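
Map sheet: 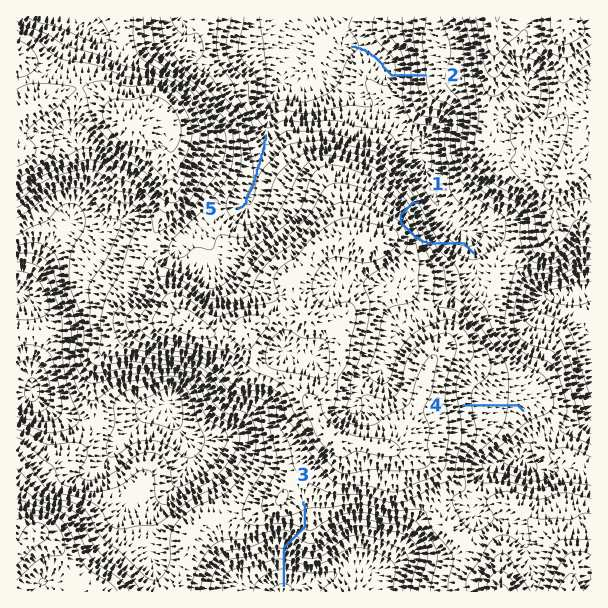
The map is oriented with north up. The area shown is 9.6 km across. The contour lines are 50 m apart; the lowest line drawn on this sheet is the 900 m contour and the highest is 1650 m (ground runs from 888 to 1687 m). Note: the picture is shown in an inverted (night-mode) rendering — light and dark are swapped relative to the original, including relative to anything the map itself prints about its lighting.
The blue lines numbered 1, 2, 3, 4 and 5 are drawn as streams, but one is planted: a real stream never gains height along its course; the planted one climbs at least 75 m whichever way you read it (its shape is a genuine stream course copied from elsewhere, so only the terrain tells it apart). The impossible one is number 1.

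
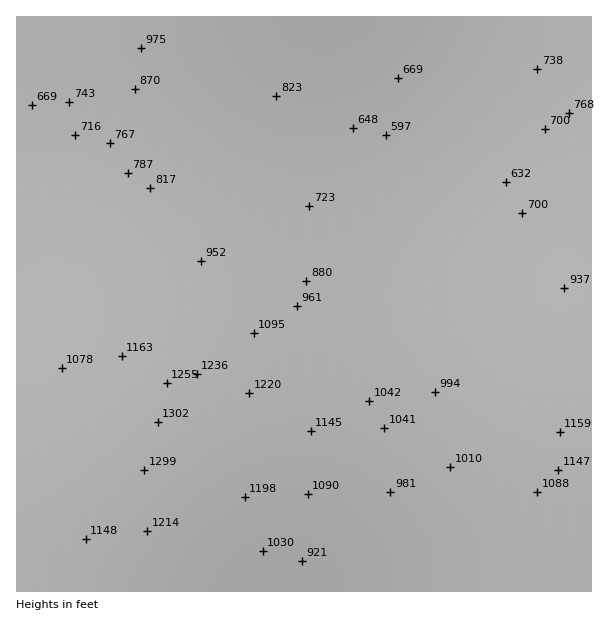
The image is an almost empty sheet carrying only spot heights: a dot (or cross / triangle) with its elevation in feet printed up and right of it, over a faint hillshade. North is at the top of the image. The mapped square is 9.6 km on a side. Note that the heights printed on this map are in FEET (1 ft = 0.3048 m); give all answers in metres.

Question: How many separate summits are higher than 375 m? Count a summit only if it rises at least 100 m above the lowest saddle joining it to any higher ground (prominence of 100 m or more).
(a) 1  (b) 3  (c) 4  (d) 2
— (a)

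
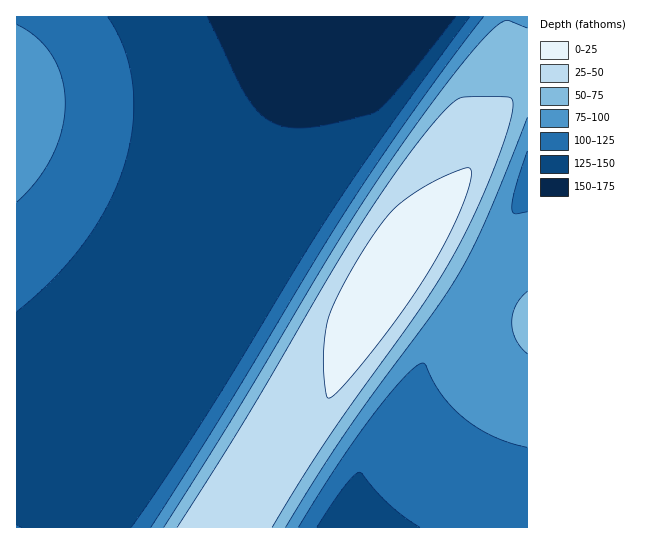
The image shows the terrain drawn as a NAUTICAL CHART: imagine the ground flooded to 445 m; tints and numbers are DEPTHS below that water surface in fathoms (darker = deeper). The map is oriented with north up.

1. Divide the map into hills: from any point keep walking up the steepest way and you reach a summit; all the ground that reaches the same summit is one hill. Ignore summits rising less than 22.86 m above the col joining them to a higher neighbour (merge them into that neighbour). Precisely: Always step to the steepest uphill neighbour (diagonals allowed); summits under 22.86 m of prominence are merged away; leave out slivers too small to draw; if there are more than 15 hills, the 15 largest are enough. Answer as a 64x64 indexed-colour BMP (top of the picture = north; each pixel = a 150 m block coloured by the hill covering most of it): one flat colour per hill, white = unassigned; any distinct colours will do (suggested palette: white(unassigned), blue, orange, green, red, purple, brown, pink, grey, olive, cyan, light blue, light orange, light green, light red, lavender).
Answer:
<image width="64" height="64" href="data:image/bmp;base64,Qk12CAAAAAAAAHYAAAAoAAAAQAAAAEAAAAABAAQAAAAAAAAIAAATCwAAEwsAABAAAAAAAAAA////ALR3HwAOf/8ALKAsACgn1gC9Z5QAS1aMAMJ34wB/f38AIr28AM++FwDox64AeLv/AIrfmACWmP8A1bDFABERERERERERERERERERERERERETMzMzMzMzMzMzMzMzEREREREREREREREREREREREREREzMzMzMzMzMzMzMzMRERERERERERERERERERERERERERMzMzMzMzMzMzMzMxEREREREREREREREREREREREREREzMzMzMzMzMzMzMzERERERERERERERERERERERERERERMzMzMzMzMzMzMzMREREREREREREREREREREREREREREzMzMzMzMzMzMzMxERERERERERERERERERERERERERERMzMzMzMzMzMzMzERERERERERERERERERERERERERERETMzMzMzMzMzMzMRERERERERERERERERERERERERERERMzMzMzMzMzMzMxERERERERERERERERERERERERERERETMzMzMzMzMzMzERERERERERERERERERERERERERERERMzMzMzMzMzMzMRERERERERERERERERERERERERERERETMzMzMzMzMzMxERERERERERERERERERERERERERERERMzMzMzMzMzMzERERERERERERERERERERERERERERERETMzMzMzMzMzMREREREREREREREREREREREREREREREREzMzMzMzMzMxERERERERERERERERERERERERERERERETMzMzMzMzMzEREREREREREREREREREREREREREREREREzMzMzMzMzMiIiIRERERERERERERERERERERERERERETMzMzMzMzMyIiIiIhEREREREREREREREREREREREREREzMzMzMzMzIiIiIiIhERERERERERERERERERERERERETMzMzMzMzMiIiIiIiIhEREREREREREREREREREREREREzMzMzMzMyIiIiIiIiIhERERERERERERERERERERERERMzMzMzMzIiIiIiIiIiIREREREREREREREREREREREREzMzMzMzMiIiIiIiIiIiERERERERERERERERERERERERMzMzMzMyIiIiIiIiIiIiEREREREREREREREREREREREzMzMzMzIiIiIiIiIiIiIRERERERERERERERERERERERMzMzMzMiIiIiIiIiIiIiERERERERERERERERERERERETMzMzMyIiIiIiIiIiIiIhERERERERERERERERERERERMzMzMzIiIiIiIiIiIiIiIRERERERERERERERERERERETMzMzMiIiIiIiIiIiIiIhERERERERERERERERERERERMzMzMyIiIiIiIiIiIiIiIRERERERERERERERERERERETMzMzIiIiIiIiIiIiIiIhERERERERERERERERERERERMzMzMiIiIiIiIiIiIiIiIRERERERERERERERERERERETMzMyIiIiIiIiIiIiIiIhEREREREREREREREREREREREzMzIiIiIiIiIiIiIiIiIRERERERERERERERERERERETMzMiIiIiIiIiIiIiIiIhEREREREREREREREREREREREzMyIiIiIiIiIiIiIiIiIRERERERERERERERERERERETMzIiIiIiIiIiIiIiIiIhEREREREREREREREREREREREzMiIiIiIiIiIiIiIiIiERERERERERERERERERERERERMyIiIiIiIiIiIiIiIiIhEREREREREREREREREREREREzIiIiIiIiIiIiIiIiIiERERERERERERERERERERERERMiIiIiIiIiIiIiIiIiIhERERERERERERERERERERERESIiIiIiIiIiIiIiIiIiERERERERERERERERERERERERIiIiIiIiIiIiIiIiIiIhEREREREREREREREREREREREiIiIiIiIiIiIiIiIiIiERERERERERERERERERERERESIiIiIiIiIiIiIiIiIiIhERERERERERERERERERERERIiIiIiIiIiIiIiIiIiIiEREREREREREREREREREREREiIiIiIiIiIiIiIiIiIiIhERERERERERERERERERERESIiIiIiIiIiIiIiIiIiIiERERERERERERERERERERERIiIiIiIiIiIiIiIiIiIiIhEREREREREREREREREREREiIiIiIiIiIiIiIiIiIiIiERERERERERERERERERERESIiIiIiIiIiIiIiIiIiIiIhERERERERERERERERERERIiIiIiIiIiIiIiIiIiIiIiEREREREREREREREREREREiIiIiIiIiIiIiIiIiIiIiIhERERERERERERERERERESIiIiIiIiIiIiIiIiIiIiIiERERERERERERERERERERIiIiIiIiIiIiIiIiIiIiIiIREREREREREREREREREREiIiIiIiIiIiIiIiIiIiIiIiERERERERERERERERERESIiIiIiIiIiIiIiIiIiIiIiIRERERERERERERERERERIiIiIiIiIiIiIiIiIiIiIiIiEREREREREREREREREREiIiIiIiIiIiIiIiIiIiIiIiIRERERERERERERERERESIiIiIiIiIiIiIiIiIiIiIiIiERERERERERERERERERIiIiIiIiIiIiIiIiIiIiIiIiIhEREREREREREREREREiIiIiIiIiIiIiIiIiIiIiIiIiERERERERERERERERESIiIiIiIiIiIiIiIiIiIiIiIiIhERERERERERERERER"/>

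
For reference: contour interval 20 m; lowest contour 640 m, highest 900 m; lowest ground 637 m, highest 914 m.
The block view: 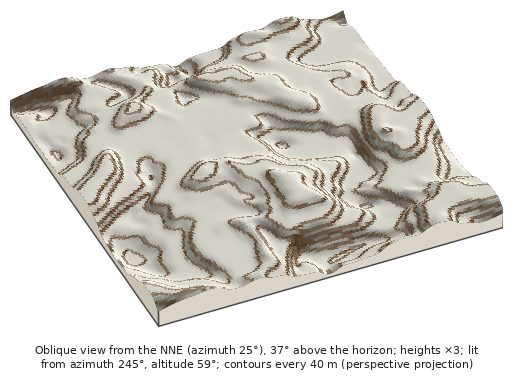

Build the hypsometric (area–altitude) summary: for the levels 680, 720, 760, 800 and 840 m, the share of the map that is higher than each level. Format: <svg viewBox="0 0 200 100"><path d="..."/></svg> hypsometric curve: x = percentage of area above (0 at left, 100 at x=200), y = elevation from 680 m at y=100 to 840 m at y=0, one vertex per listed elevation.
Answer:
<svg viewBox="0 0 200 100"><path d="M191 100l-38-25-24-25-80-25-27-25"/></svg>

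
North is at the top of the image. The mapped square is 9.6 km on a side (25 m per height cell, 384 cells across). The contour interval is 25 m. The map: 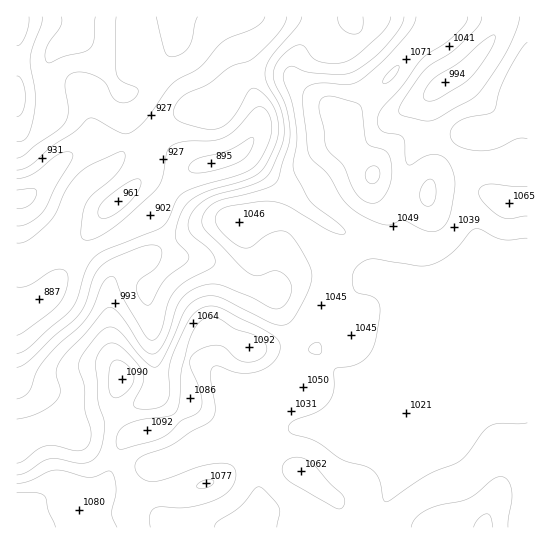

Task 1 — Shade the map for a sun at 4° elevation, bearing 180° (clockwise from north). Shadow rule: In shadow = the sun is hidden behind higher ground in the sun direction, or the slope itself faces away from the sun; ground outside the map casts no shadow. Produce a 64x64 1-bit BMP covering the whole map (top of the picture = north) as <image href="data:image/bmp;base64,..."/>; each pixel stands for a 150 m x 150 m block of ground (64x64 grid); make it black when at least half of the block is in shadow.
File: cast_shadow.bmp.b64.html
<image width="64" height="64" href="data:image/bmp;base64,Qk0+AgAAAAAAAD4AAAAoAAAAQAAAAEAAAAABAAEAAAAAAAACAAATCwAAEwsAAAIAAAAAAAAA////AAAAAAAAAAAAAAAAAAAAAAAAAAAAAAAAAAAAAAAAAAAAAAAAAMAAAAAAAAAA4AAAAAAAAAD/gB8AAAAAAP/AH8AAAAAA/8AH4BAAAAD/wAPAOAAAAP/AAIAwAAAA/4AAAAAAAAD/AAAAAAAAAMwH4AAAAAAAwAPgAAAAAADAA+AAAAAAAIAB4AAAAAAAAADgAAAAAAAAAAAAAAAAAAAAAAAAAAAA4AfAAAAAAAD4D+AAAAAAAP8f8AAAAAAA///4BwAAAAD///gPgAAAAP///j/AAAAAf/+f/8AAAAA//4//wAAAAB//D/+AAAAAD88P/wAAAAAHhg/+AAAAAAMAD/wAAAAAADAP8AAAAAAAOA/AAAAAAAA+B8AAAAAAAD+DAAAAAAAAH8AAAAAAAAAH4AAAAAAAAAPgAAAAAAAAAMfwAAAAAAAAB/4AAAAAADAP/4AAAACAOAf/gAAAAOA8B/8AAAAA8BwH/wAAAADwAAf/gAAAAPgAA/+ADAAA/gAB/8AMAAD+AAB/gAYAAD8AAB8ABwAAHgAADwADgAAeAAACAAD/gAwAAAAAAD+AAAAAAAAAB4AAAAAAA8ADgAAADAAP4AGAAAAOAA/4AAABAAwAD/wAAAOAAAHP/gAAAQAAAe//AAAAAAAB5/+AAAAAAAHnj4AAAAAAAOAPgAAAAAAA4AeAAA=="/>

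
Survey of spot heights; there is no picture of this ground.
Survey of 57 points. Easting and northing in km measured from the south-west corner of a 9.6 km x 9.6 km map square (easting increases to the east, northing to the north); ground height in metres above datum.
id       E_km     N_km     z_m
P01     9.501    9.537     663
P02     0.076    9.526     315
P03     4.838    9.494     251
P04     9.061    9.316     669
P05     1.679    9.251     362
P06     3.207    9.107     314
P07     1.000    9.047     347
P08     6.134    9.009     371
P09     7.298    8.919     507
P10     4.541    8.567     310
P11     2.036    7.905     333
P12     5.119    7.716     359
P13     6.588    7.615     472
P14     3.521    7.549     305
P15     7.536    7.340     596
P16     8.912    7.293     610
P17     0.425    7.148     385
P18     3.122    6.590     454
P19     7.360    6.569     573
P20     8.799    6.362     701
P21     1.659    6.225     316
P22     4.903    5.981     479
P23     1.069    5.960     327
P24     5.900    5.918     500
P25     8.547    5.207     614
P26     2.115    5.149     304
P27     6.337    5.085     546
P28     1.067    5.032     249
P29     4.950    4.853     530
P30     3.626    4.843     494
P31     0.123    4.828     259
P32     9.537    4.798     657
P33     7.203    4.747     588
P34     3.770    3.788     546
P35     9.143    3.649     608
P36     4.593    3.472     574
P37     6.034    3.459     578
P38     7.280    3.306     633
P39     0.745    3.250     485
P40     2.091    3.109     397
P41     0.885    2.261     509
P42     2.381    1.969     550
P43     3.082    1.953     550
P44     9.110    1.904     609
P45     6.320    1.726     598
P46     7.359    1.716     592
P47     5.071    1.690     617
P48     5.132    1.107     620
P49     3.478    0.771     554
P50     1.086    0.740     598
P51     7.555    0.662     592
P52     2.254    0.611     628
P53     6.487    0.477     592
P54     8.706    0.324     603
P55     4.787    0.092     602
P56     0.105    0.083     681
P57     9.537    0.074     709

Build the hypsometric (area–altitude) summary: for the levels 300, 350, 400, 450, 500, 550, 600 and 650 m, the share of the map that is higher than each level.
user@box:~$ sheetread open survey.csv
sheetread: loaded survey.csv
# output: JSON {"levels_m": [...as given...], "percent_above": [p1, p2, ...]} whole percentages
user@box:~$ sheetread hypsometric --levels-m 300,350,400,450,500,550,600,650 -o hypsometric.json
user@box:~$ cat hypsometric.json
{"levels_m": [300, 350, 400, 450, 500, 550, 600, 650], "percent_above": [95, 82, 72, 67, 61, 50, 25, 6]}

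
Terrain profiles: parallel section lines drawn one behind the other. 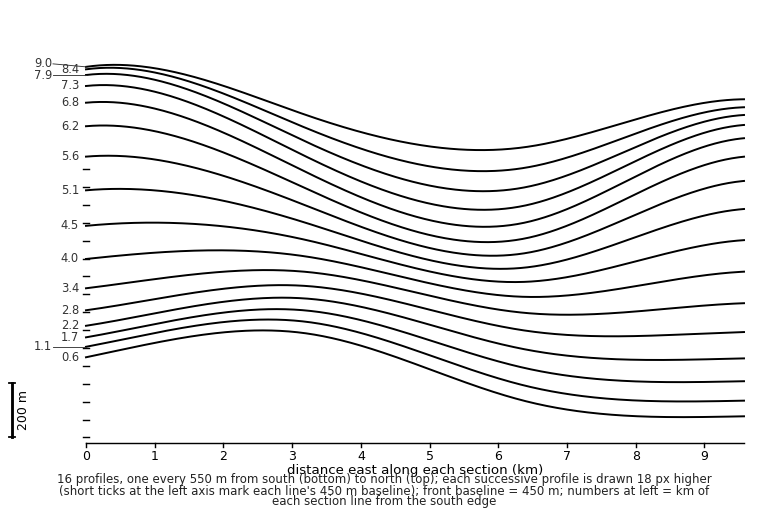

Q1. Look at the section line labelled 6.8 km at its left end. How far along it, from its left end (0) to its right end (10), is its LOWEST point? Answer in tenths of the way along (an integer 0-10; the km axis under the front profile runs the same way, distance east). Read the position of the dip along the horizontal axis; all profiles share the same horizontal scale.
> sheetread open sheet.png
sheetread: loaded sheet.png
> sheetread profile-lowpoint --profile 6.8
6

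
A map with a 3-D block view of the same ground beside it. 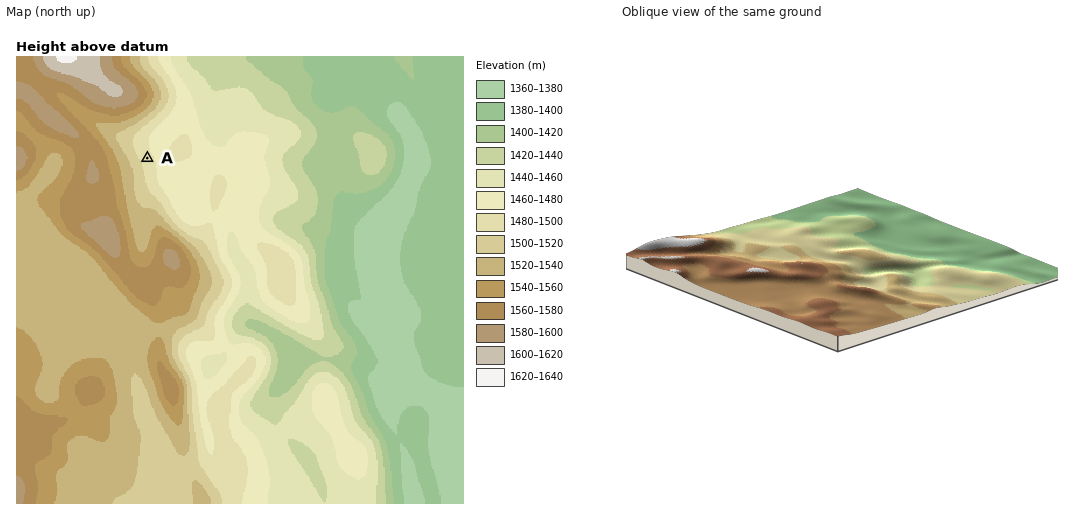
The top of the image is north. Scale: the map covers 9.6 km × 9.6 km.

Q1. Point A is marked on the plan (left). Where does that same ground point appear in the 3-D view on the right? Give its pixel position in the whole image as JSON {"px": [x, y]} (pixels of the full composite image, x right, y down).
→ {"px": [742, 256]}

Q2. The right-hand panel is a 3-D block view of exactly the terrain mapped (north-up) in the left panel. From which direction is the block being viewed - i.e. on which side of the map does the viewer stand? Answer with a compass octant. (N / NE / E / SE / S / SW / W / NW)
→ SW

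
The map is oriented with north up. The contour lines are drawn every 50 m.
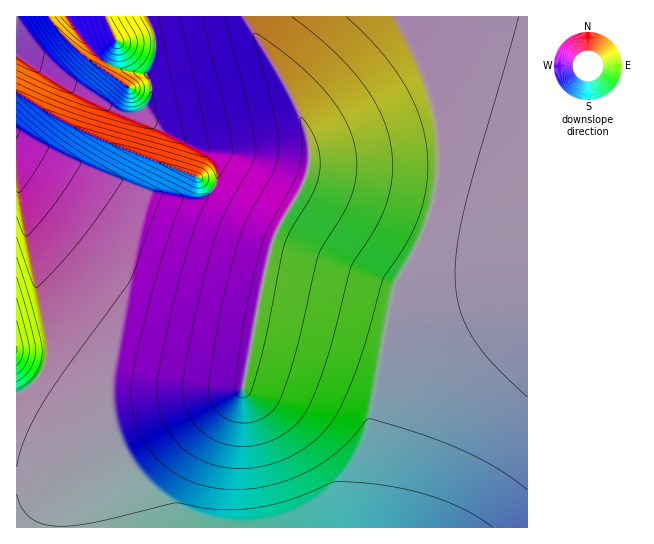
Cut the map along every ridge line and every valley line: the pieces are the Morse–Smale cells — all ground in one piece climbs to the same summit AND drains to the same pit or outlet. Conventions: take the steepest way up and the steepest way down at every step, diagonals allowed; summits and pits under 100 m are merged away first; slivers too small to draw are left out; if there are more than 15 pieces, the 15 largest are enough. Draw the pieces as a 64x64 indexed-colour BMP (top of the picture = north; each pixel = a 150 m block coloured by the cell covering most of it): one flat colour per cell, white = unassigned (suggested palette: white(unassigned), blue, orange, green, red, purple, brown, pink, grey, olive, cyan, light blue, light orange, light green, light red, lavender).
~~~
<image width="64" height="64" href="data:image/bmp;base64,Qk12CAAAAAAAAHYAAAAoAAAAQAAAAEAAAAABAAQAAAAAAAAIAAATCwAAEwsAABAAAAAAAAAA////ALR3HwAOf/8ALKAsACgn1gC9Z5QAS1aMAMJ34wB/f38AIr28AM++FwDox64AeLv/AIrfmACWmP8A1bDFABERERERERERERERERERERERERERERERERERERERERERERERERERERERERERERERERERERERERERERERERERERERERERERERERERERERERERERERERERERERERERERERERERERERERERERERERERERERERERERERERERERERERERERERERERERERERERERERERERERERERERERERERERERERERERERERERERERERERERERERERERERERERERERERERERERERERERERERERERERERERERERERERERERERERERERERERERERERERERERERERERERERERERERERERERERERERERERERERERERERERERERERERERERERERERERERERERERERERERERERERERERERERERERERERERERERERERERERERERERERERERERERERERERERERERERERERERERERERERERERERERERERERERERERERERERERERERERERERERERERERERERERERERERERERERERERERERERERERERERERERERERERERERERERERERERERERERERERERERERERERERERERERERERERERERERERERERERERERERERERERERERERERERERERERERERERERERERERERERERERERERERERERERERERERERERERERERERERERERERERERERERFhEREREREREREREREREREREREREREREREREREREREREWZhERERERERERERERERERERERERERERERERERERERERZmERERERERERERERERERERERERERERERERERERERERFmZhEREREREREREREREREREREREREREREREREREREREWZmERERERERERERERERERERERERERERERERERERERERZmYRERERERERERERERERERERERERERERERERERERERFmZhEREREREREREREREREREREREREREREREREREREREWZmERERERERERERERERERERERERERERERERERERERERZmYRERERERERERERERERERERERERERERERERERERERFmYREREREREREREREREREREREREREREREREREREREREWZhERERERERERERERERERERERERERERERERERERERERZmERERERERERERERERERERERERERERERERERERERERFmYREREREREREREREREREREREREREREREREREREREREWZhERERERERERERERERERERERERERERERERERERERERZhERERERERERERERERERERERERERERERERERERERERFmEREREREREREREREREREREREREREREREREREREREREWYRERERERERERERERERERERERERERERERERERERERERZhERERERERERERERERERERERERERERERERERERERERFmEREREREREREREREREREREREREREREREREREREREREWERERERERERERERERERERERERERERERERERERERERERYRERERERERERERERERERERERERERERERERERERERERJhERERERERERERERERERERIREREREREREREREREiIiImERERERERERERERERERESIiEREREREREREREiIiIiIiYRERERERERERERERERESIiIhERERERERESIiIiIiIiIREREREREREREVVVUREiIiIiERERERESIiIiIiIiIiIhEREREREREVVVVVVVIiIiIiIhERESIiIiIiIiIiIiIiERERERERFVVVVVVUQiIiIiIiESIiIiIiIiIiIiIiIiIREREREVVVVVVVVERCIiIiIiIiIiIiIiIiIiIiIiIiIhERERFVVVVVVUREREIiIiIiIiIiIiIiIiIiIiIiIiIiERERVVVVVVVEREREIiIiIiIiIiIiIiIiIiIiIiIiIiIREVVVVVVURERERCIiIiIiIiIiIiIiIiIiIiIiIiIiIhVVVVVVVEREREQiIiIiIiIiIiIiIiIiIiIiIiIiIiIiVVVVVVREREREQiIiIiIiIiIiIiIiIiIiIiIiIiIiIiJVVVVUREREREIiIiIiIiIiIiIiIiIiIiIiIiIiIiIiIlVVVERERERCIiIiIiIiIiIiIiIiIiIiIiIiIiIiIiIiVVREREREMzMiIiIiIiIiIiIiIiIiIiIiIiIiIiIiIiJVRERERDMzMzIiIiIiIiIiIiIiIiIiIiIiIiIiIiIiIkREREQzMzMzMiIiIiIiIiIiIiIiIiIiIiIiIiIiIiIiREREMzMzMzMyIiIiIiIiIiIiIiIiIiIiIiIiIiIiIiJERDMzMzMzMyIiIiIiIiIiIiIiIiIiIiIiIiIiIiIiIkQzMzMzMzMzMiIiIiIiIiIiIiIiIiIiIiIiIiIiIiIiQzMzMzd3MzMyIiIiIiIiIiIiIiIiIiIiIiIiIiIiIiIzMzMzd3czMzIiIiIiIiIiIiIiIiIiIiIiIiIiIiIiIjMzMzd3dzMzMiIiIiIiIiIiIiIiIiIiIiIiIiIiIiIiMzMzd3d3MzMyIiIiIiIiIiIiIiIiIiIiIiIiIiIiIiIzMzd3d3czMzIiIiIiIiIiIiIiIiIiIiIiIiIiIiIiIjMzd3d3czMzMiIiIiIiIiIiIiIiIiIiIiIiIiIiIiIi"/>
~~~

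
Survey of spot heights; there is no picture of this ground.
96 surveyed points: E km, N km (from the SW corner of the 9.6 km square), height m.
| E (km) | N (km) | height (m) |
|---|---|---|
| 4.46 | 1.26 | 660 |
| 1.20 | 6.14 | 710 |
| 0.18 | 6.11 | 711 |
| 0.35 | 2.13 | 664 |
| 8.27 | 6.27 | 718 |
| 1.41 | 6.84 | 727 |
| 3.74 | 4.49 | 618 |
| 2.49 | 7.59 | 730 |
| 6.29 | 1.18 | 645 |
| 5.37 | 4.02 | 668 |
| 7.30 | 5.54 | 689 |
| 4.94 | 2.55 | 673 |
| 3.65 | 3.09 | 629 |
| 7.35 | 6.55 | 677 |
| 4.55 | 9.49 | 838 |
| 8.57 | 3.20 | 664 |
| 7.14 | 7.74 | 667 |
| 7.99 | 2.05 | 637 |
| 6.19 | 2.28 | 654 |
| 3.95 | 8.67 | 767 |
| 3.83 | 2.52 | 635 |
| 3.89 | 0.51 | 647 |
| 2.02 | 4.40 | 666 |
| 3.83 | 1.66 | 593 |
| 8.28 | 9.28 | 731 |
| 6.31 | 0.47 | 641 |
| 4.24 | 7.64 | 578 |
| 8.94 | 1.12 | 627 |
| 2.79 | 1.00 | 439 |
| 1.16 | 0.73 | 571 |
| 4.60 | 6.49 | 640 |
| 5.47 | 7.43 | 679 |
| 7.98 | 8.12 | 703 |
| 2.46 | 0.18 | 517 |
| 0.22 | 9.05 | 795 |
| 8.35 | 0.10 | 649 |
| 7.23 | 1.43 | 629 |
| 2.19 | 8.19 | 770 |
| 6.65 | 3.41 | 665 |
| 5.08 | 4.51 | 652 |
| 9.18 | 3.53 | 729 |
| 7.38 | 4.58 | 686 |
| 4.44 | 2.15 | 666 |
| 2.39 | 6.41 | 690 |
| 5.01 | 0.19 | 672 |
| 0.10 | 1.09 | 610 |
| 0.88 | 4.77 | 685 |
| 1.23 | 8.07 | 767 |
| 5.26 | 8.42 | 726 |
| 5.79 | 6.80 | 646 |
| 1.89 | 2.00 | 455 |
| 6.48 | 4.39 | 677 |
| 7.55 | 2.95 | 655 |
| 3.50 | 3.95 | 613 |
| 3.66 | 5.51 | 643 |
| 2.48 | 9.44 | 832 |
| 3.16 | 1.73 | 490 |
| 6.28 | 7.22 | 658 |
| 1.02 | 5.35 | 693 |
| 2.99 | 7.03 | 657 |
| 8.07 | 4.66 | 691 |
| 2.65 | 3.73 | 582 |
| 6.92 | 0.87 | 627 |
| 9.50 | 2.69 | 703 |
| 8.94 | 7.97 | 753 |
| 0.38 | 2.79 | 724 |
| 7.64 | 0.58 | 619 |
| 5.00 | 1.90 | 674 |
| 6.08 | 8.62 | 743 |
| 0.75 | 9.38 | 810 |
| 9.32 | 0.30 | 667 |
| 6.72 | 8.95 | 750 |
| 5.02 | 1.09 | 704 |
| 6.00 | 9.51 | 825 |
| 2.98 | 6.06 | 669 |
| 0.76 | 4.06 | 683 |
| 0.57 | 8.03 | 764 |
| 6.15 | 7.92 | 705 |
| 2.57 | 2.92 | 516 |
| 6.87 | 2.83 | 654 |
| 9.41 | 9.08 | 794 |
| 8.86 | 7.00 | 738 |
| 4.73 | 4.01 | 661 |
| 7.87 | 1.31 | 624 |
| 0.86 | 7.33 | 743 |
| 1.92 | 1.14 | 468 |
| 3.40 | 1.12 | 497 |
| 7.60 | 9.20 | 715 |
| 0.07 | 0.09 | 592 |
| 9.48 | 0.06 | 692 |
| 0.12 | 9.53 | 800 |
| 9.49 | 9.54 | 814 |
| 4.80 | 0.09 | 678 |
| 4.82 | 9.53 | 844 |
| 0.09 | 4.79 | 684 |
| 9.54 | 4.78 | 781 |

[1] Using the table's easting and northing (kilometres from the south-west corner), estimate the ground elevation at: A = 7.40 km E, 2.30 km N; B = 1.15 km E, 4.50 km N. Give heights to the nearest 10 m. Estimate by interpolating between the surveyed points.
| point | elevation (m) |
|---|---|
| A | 640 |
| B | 690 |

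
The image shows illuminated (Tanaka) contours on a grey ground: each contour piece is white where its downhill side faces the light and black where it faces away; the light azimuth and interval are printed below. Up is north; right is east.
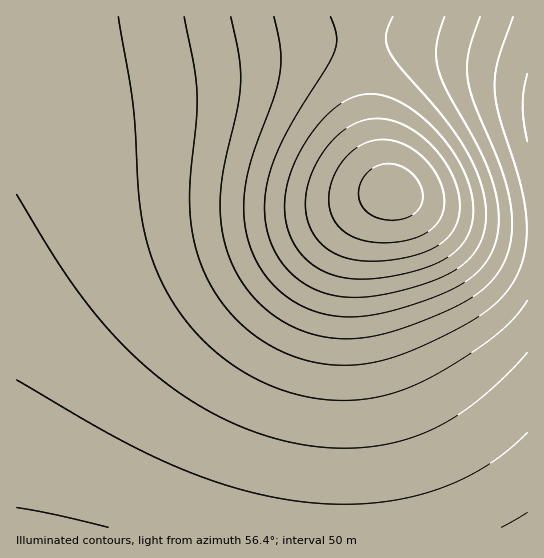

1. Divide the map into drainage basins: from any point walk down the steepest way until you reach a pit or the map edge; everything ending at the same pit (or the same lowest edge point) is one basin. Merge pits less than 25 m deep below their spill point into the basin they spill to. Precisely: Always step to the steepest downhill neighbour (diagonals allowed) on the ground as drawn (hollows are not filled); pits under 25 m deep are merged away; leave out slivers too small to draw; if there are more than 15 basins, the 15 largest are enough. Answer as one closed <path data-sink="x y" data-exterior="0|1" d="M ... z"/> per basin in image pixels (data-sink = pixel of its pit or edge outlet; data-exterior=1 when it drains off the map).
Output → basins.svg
<path data-sink="17 527" data-exterior="1" d="M361 16l-345 1 1 511 324-1 2-196 4-53 5-27 13-32 12-16 15-12-5-6-6-14-13-52-5-44z"/><path data-sink="527 527" data-exterior="1" d="M393 192l-12 7-16 20-13 32-5 27-4 53-2 196 186 1 1-298-35-2-32-7-27-9z"/><path data-sink="527 109" data-exterior="1" d="M527 16l-166 1 2 58 5 44 15 56 4 10 7 8 40 19 27 9 32 7 35 1z"/>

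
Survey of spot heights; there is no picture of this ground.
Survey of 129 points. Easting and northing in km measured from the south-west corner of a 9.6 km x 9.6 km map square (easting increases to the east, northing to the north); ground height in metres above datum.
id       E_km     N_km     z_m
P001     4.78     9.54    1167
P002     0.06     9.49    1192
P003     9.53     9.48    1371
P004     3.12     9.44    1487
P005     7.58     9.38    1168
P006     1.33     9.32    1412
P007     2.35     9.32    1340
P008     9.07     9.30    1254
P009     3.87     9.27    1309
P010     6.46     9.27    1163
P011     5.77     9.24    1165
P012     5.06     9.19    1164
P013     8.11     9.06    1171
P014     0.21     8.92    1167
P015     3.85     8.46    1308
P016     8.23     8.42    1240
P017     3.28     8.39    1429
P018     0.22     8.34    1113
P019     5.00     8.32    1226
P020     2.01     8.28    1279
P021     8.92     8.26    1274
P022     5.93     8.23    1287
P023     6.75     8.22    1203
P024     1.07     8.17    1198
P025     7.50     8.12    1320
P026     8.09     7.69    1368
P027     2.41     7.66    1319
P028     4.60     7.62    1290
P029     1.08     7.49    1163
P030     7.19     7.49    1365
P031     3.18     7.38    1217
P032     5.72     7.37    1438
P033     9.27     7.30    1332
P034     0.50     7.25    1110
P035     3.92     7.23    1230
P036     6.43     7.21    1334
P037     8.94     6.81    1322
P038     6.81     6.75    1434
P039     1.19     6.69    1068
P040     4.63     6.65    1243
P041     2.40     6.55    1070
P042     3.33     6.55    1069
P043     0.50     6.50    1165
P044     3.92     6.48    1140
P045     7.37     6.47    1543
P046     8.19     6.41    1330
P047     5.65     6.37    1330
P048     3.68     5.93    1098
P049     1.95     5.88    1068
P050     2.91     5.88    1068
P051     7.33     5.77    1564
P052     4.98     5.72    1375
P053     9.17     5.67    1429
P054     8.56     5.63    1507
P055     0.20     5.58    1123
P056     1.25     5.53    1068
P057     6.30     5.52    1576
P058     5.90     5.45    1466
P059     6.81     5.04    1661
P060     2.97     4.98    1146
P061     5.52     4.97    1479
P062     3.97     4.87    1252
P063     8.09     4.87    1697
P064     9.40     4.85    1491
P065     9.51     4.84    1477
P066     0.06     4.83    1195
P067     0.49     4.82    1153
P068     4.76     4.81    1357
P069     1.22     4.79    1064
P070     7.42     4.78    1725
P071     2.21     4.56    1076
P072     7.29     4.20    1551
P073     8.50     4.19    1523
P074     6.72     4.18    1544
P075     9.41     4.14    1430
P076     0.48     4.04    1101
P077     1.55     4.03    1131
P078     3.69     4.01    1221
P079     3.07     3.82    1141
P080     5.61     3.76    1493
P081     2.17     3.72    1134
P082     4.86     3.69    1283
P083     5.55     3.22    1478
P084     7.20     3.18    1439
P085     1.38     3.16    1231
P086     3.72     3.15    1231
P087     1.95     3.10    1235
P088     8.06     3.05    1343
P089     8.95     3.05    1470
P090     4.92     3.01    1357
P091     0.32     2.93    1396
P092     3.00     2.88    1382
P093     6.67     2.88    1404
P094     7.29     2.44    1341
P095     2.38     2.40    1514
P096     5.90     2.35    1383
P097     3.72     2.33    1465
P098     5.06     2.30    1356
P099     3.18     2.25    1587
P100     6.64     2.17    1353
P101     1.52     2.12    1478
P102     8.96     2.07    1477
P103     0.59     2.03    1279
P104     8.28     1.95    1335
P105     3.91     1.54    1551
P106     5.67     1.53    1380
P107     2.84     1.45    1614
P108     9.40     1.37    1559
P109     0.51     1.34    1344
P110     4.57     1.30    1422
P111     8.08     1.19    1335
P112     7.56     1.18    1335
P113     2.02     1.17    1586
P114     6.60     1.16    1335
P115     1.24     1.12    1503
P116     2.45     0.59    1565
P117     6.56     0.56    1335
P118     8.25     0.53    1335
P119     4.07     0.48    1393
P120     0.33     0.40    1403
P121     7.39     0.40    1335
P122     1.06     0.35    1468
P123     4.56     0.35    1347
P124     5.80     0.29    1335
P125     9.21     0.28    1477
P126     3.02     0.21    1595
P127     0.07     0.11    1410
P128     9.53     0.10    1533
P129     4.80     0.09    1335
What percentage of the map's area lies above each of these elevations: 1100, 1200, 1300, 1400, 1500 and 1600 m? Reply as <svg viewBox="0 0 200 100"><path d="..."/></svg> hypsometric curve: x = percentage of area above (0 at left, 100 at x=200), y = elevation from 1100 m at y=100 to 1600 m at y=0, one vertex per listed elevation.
<svg viewBox="0 0 200 100"><path d="M184 100l-28-20-34-20-59-20-30-20-25-20"/></svg>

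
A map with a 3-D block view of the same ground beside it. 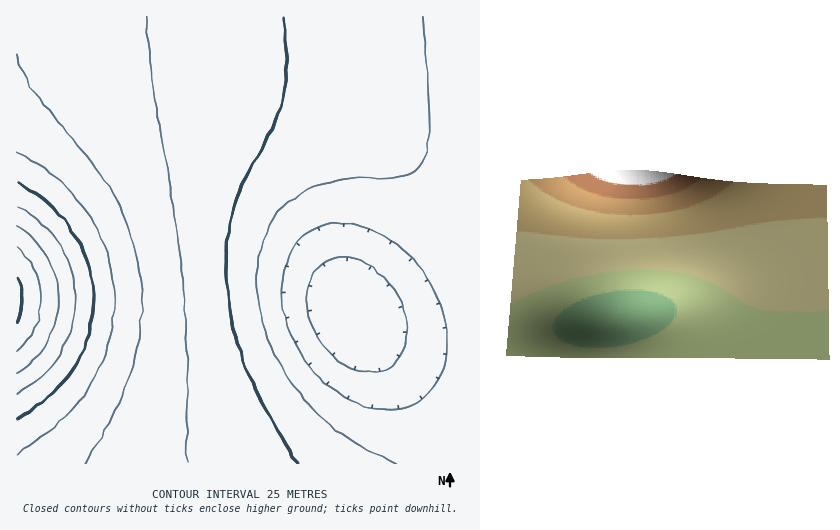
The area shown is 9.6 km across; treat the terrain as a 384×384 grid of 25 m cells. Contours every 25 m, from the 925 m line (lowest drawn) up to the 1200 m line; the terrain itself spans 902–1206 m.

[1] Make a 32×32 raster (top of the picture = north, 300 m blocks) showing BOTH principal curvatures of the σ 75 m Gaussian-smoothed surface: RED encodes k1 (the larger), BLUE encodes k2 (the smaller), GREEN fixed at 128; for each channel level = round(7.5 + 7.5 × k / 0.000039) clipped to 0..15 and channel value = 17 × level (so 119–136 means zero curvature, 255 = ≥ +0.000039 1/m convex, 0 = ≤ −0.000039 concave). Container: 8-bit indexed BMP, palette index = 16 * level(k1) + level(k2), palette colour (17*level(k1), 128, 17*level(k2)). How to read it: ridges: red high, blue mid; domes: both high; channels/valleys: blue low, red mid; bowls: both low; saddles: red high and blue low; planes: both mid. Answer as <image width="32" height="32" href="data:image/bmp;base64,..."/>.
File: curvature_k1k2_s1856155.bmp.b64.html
<image width="32" height="32" href="data:image/bmp;base64,Qk02CAAAAAAAADYEAAAoAAAAIAAAACAAAAABAAgAAAAAAAAEAAATCwAAEwsAAAABAAAAAAAAAIAAABGAAAAigAAAM4AAAESAAABVgAAAZoAAAHeAAACIgAAAmYAAAKqAAAC7gAAAzIAAAN2AAADugAAA/4AAAACAEQARgBEAIoARADOAEQBEgBEAVYARAGaAEQB3gBEAiIARAJmAEQCqgBEAu4ARAMyAEQDdgBEA7oARAP+AEQAAgCIAEYAiACKAIgAzgCIARIAiAFWAIgBmgCIAd4AiAIiAIgCZgCIAqoAiALuAIgDMgCIA3YAiAO6AIgD/gCIAAIAzABGAMwAigDMAM4AzAESAMwBVgDMAZoAzAHeAMwCIgDMAmYAzAKqAMwC7gDMAzIAzAN2AMwDugDMA/4AzAACARAARgEQAIoBEADOARABEgEQAVYBEAGaARAB3gEQAiIBEAJmARACqgEQAu4BEAMyARADdgEQA7oBEAP+ARAAAgFUAEYBVACKAVQAzgFUARIBVAFWAVQBmgFUAd4BVAIiAVQCZgFUAqoBVALuAVQDMgFUA3YBVAO6AVQD/gFUAAIBmABGAZgAigGYAM4BmAESAZgBVgGYAZoBmAHeAZgCIgGYAmYBmAKqAZgC7gGYAzIBmAN2AZgDugGYA/4BmAACAdwARgHcAIoB3ADOAdwBEgHcAVYB3AGaAdwB3gHcAiIB3AJmAdwCqgHcAu4B3AMyAdwDdgHcA7oB3AP+AdwAAgIgAEYCIACKAiAAzgIgARICIAFWAiABmgIgAd4CIAIiAiACZgIgAqoCIALuAiADMgIgA3YCIAO6AiAD/gIgAAICZABGAmQAigJkAM4CZAESAmQBVgJkAZoCZAHeAmQCIgJkAmYCZAKqAmQC7gJkAzICZAN2AmQDugJkA/4CZAACAqgARgKoAIoCqADOAqgBEgKoAVYCqAGaAqgB3gKoAiICqAJmAqgCqgKoAu4CqAMyAqgDdgKoA7oCqAP+AqgAAgLsAEYC7ACKAuwAzgLsARIC7AFWAuwBmgLsAd4C7AIiAuwCZgLsAqoC7ALuAuwDMgLsA3YC7AO6AuwD/gLsAAIDMABGAzAAigMwAM4DMAESAzABVgMwAZoDMAHeAzACIgMwAmYDMAKqAzAC7gMwAzIDMAN2AzADugMwA/4DMAACA3QARgN0AIoDdADOA3QBEgN0AVYDdAGaA3QB3gN0AiIDdAJmA3QCqgN0Au4DdAMyA3QDdgN0A7oDdAP+A3QAAgO4AEYDuACKA7gAzgO4ARIDuAFWA7gBmgO4Ad4DuAIiA7gCZgO4AqoDuALuA7gDMgO4A3YDuAO6A7gD/gO4AAID/ABGA/wAigP8AM4D/AESA/wBVgP8AZoD/AHeA/wCIgP8AmYD/AKqA/wC7gP8AzID/AN2A/wDugP8A/4D/AJOThISEhYWGhoaHh4eHh4eXl6enp7e3trampqampqaXk5OTk4SEhYWGhoaHh4eHl5enp7e3tra2tqWlpaWmpqaiopKTk5SEhYWGhoeHh5eXp6e3t8bGtrW1pKSkpaWmprKioqKTk5OEhYWGhoeHl6ent8fGxsa1pKSjo6SkpaWmw7OyoqKTk5SEhYaGh5eXp7fHxsbGtaSTk5KSk6OkpbbUxMOyoqKTk4SFhYaGl6e3x8fGxrWkk4JxgYGSk6S1tubV1MOyoqKTk4SFhpaXp7fHxsbFpYRyYWBgcIGTpLW2+OfV1MOyopOTlIWGlpent8bGxbWEY1FAQFBgcZKktbb7+efVw7OiopOUhYaXp7fHxsa1lHRCMDAwQFBhg6S1xv36+ObUs7Kik5SFhpent8bGxaWEUzEgICAwQGKDpLXG/vz55tTDsqKTlIWGl6e3xsa1lHNCICAgICBBY5S1xsb//Pnn1cOyopOUhYaHl7e2trWUYkEwICAgIEJzlLXGxv/8+efVw7Kik5SFhoeXt7a1pINiUDAwICAxU4SlxcbH/vv55tTDsqKTlIWHh5entrWkk3FQQEAwQFJ0lLXGxsf8+vjlxLOio5OUhYaHl6a2taSTgWBQUFBRc5S1xtbHx/r45tXDs6KTk4SFhpeXpra1pJOBcHBwcXKUpcXGxse3+ObVxLOyopOThIWGl5empqWko5KBgYKCk6S1xsbHt7fm1cTDsqKSk5SFhYaWlqampaSko5OTk6SktcbGx8e3p8TDs7KiopOThIWGhpaWpqalpaSkpKSktbXGxse3t6ens7KyoqKTk5SEhYaGlpeWpqalpaWlpbW1tra3t7enp5eioqKSk5OUhIWFhoaXl5empqampaWmtra2t7e3p6eXl6KSk5OThISFhYaGh4eXl5eWpqampqamtrenp6eXl5eHk5OTlISEhYWGhoeHh4eXl5eXl6enp6enp6enl5eXh4eThISEhYWFhoaGh4eHh4eXl5eXl5eXl5eXl5eXh4eHh4SEhYWFhoaGh4eHh4eHh4eHl5eXl5eXl5eXh4eHh4eHhYWFhoaGhoeHh4eHh4eHh4eHh4eXl5eHh4eHh4eHh4eGhoaGhoeHh4eHh4eHh4eHh4eHh4eHh4eHh4eHh4eHh4aGhoeHh4eHh4eHh4eHh4eHh4eHh4eHh4eHh4eHh4eHh4eHh4eHh4eHh4eHh4eHh4eHh4eHh4eHh4eHh4eHh4eHh4eHh4eHh4eHh4eHh4eHh4eHh4eHh4eHh4eHh4eHh4eHh4eHh4eHh4eHh4eHh4eHh4eHh4eHh4eHh4eHh4eHh4eHh4eHh4eHh4eHh4eHh4eHh4eHh4eHh4eHh4eHh4c="/>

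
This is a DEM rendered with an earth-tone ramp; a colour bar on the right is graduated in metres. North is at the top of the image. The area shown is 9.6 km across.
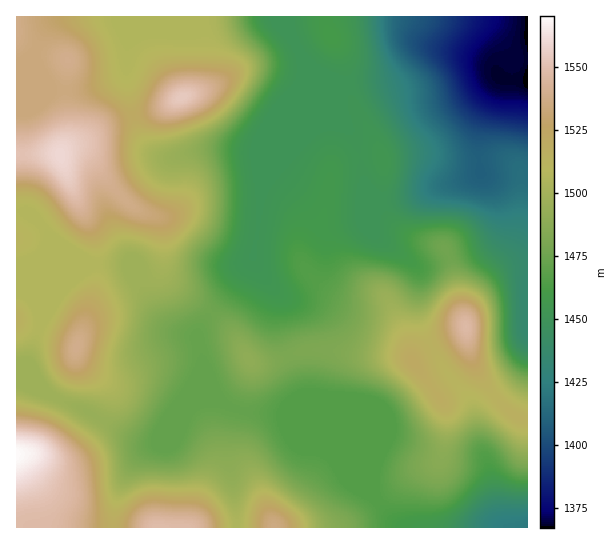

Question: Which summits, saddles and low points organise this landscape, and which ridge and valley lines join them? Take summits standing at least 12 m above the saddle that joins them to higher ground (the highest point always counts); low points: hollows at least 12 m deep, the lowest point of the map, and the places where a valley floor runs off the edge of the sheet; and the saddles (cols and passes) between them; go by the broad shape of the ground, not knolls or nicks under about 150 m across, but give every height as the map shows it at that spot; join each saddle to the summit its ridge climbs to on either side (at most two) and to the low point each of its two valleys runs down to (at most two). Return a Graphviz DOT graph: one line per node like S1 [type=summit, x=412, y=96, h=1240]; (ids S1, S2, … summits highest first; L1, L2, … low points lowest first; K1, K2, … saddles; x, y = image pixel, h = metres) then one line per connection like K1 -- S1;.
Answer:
graph terrain {
  S1 [type=summit, x=17, y=454, h=1570];
  S2 [type=summit, x=61, y=155, h=1560];
  S3 [type=summit, x=182, y=97, h=1554];
  S4 [type=summit, x=159, y=526, h=1549];
  S5 [type=summit, x=466, y=327, h=1547];
  S6 [type=summit, x=77, y=347, h=1539];
  S7 [type=summit, x=274, y=526, h=1536];
  L1 [type=low, x=526, y=79, h=1367];
  L2 [type=low, x=527, y=526, h=1421];
  K1 [type=saddle, x=134, y=115, h=1521];
  K2 [type=saddle, x=495, y=395, h=1514];
  K3 [type=saddle, x=98, y=265, h=1506];
  K4 [type=saddle, x=237, y=527, h=1504];
  K5 [type=saddle, x=61, y=399, h=1497];
  K6 [type=saddle, x=211, y=313, h=1475];
  K7 [type=saddle, x=237, y=410, h=1472];
  K1 -- S2;
  K1 -- S3;
  K1 -- L1;
  K2 -- S5;
  K2 -- L1;
  K2 -- L2;
  K3 -- S2;
  K3 -- S6;
  K3 -- L1;
  K4 -- S4;
  K4 -- S7;
  K4 -- L2;
  K5 -- S1;
  K5 -- S6;
  K5 -- L1;
  K5 -- L2;
  K6 -- S2;
  K6 -- S5;
  K6 -- L1;
  K6 -- L2;
  K7 -- S4;
  K7 -- S5;
  K7 -- L2;
}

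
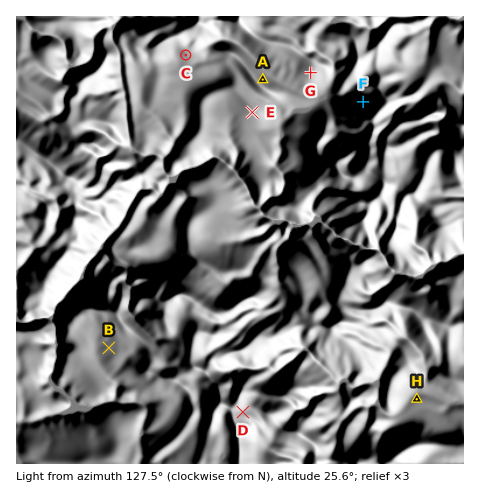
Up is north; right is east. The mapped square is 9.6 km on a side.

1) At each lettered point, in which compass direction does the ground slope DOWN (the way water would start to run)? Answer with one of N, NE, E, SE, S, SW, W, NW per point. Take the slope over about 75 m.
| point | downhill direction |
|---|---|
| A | NE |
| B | SW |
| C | S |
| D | E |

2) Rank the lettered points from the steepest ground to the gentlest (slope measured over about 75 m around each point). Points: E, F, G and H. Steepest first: G F E H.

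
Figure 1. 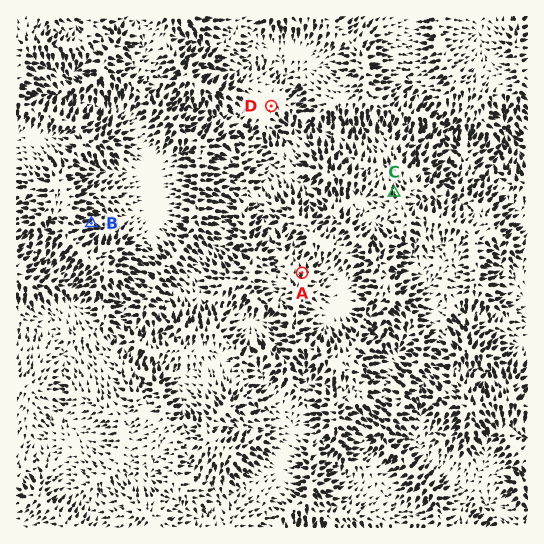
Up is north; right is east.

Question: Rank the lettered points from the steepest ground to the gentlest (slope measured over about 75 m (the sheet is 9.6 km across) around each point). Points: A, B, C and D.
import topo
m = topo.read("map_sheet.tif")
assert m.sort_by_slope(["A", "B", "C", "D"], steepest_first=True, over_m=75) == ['B', 'C', 'A', 'D']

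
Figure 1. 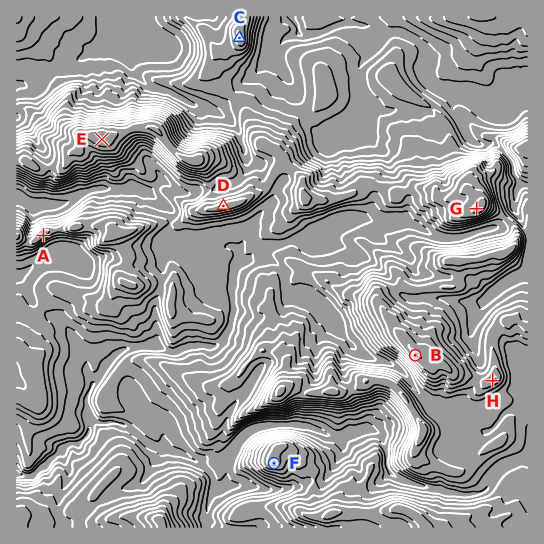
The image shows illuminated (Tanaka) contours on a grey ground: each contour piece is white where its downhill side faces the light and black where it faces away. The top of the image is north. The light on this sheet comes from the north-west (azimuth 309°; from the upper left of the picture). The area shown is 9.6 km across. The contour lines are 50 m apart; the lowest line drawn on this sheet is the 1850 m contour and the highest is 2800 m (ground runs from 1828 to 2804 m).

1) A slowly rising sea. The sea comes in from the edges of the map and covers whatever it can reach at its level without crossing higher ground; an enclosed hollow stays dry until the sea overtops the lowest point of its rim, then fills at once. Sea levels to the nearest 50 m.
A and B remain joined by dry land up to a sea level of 2200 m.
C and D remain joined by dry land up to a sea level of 2050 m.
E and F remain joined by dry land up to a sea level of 2300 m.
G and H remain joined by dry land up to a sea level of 2350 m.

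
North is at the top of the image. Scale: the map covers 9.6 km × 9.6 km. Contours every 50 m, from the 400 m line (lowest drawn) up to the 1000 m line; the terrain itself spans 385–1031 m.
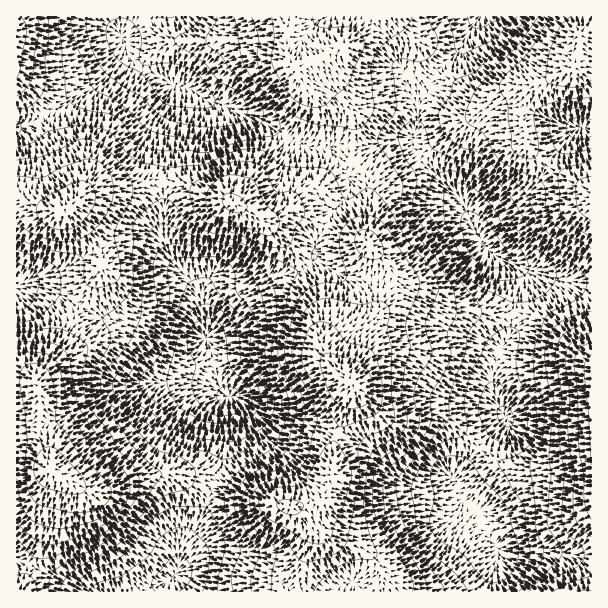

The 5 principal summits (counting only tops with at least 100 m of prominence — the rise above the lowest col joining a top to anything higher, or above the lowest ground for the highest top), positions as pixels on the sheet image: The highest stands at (48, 467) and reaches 1031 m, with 646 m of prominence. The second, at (351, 383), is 998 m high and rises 229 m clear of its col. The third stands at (65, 209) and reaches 946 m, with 170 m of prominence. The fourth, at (234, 204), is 909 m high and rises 138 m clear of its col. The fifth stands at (579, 35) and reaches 899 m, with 216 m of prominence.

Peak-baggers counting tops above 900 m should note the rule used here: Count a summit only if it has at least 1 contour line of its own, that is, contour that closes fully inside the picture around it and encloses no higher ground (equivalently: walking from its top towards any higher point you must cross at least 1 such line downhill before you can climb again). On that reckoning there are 5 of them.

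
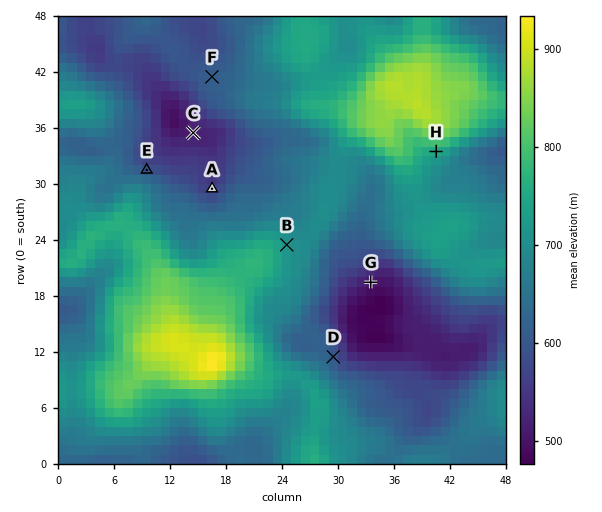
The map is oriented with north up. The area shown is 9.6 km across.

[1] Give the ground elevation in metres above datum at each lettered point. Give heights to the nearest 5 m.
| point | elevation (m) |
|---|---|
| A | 565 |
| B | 715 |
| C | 515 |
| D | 605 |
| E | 600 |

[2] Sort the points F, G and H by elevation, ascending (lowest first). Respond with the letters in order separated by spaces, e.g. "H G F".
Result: G F H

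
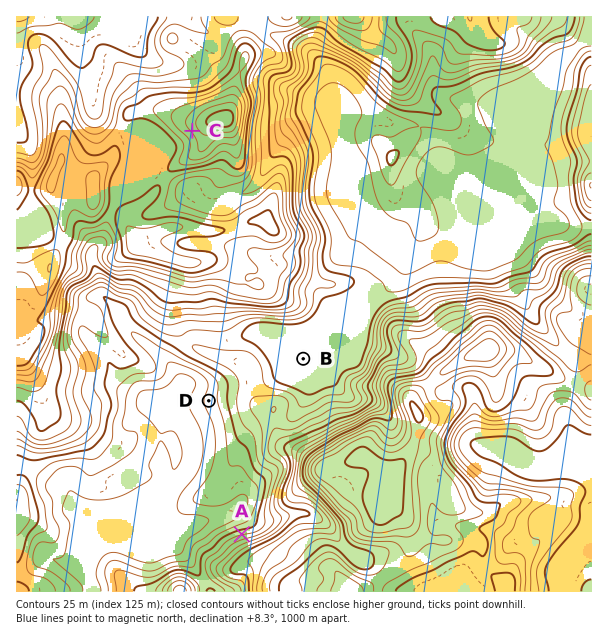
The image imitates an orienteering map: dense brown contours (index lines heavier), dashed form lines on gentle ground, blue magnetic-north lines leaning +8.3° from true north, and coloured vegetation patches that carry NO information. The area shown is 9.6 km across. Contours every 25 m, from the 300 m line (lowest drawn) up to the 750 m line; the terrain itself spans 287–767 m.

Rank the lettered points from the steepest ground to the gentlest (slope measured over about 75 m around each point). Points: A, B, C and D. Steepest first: A C D B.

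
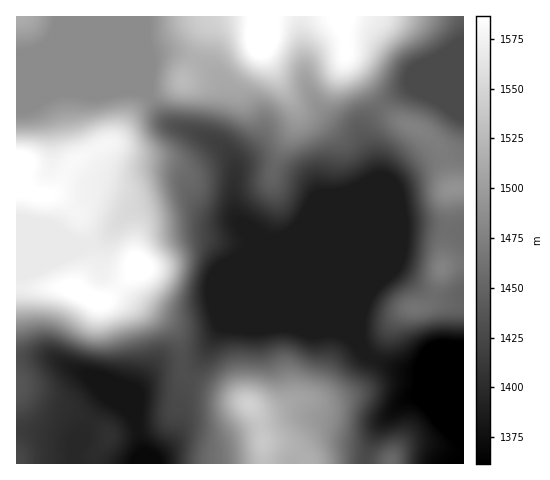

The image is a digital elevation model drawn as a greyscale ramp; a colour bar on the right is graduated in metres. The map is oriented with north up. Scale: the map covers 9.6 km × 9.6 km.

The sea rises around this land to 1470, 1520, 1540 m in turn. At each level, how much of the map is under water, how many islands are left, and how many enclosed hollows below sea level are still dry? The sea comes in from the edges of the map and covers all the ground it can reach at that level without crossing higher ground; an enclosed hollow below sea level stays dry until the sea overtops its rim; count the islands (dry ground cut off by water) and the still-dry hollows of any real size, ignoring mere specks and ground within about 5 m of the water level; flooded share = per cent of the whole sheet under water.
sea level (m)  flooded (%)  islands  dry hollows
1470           56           1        0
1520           78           1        0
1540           83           1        0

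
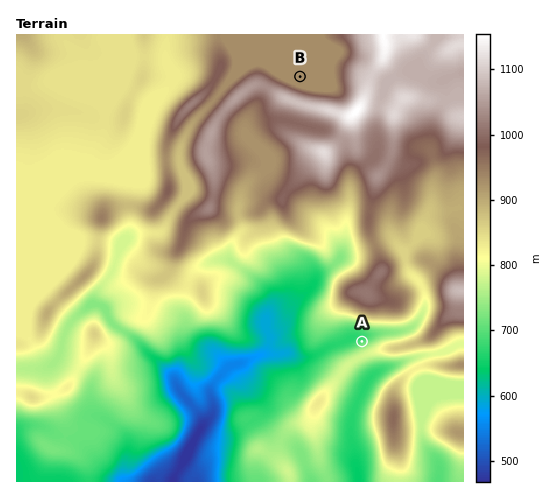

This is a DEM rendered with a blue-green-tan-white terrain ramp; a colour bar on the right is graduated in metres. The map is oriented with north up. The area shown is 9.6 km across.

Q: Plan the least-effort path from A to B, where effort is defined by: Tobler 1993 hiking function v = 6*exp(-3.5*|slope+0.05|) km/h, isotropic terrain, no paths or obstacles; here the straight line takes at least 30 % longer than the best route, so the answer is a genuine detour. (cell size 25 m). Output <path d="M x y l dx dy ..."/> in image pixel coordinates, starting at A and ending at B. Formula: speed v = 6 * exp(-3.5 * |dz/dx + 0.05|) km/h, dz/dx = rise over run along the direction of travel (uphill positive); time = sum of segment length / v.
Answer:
<path d="M362 341l2-4-2-5-6-6-19-9-4-5-4-7 0-25 6-12 0-2-2-5 0-12-40-79 0-18-3-7-9-8-4-9 0-7-7-14 0-18 1-2 3-2 18 0 2-1 5-5 1-2"/>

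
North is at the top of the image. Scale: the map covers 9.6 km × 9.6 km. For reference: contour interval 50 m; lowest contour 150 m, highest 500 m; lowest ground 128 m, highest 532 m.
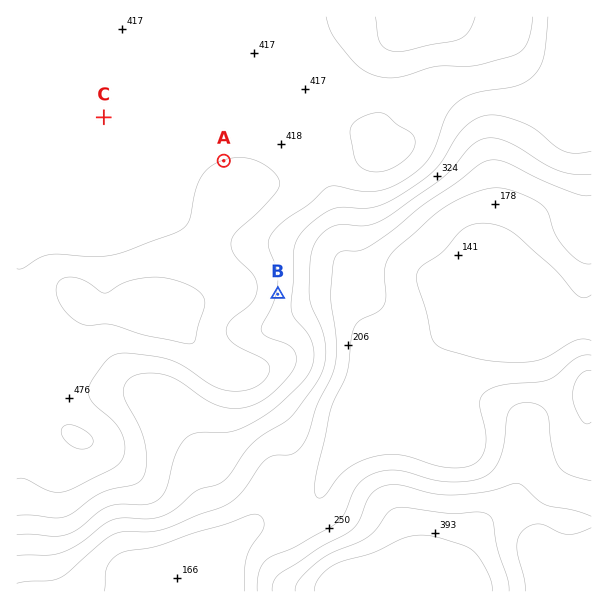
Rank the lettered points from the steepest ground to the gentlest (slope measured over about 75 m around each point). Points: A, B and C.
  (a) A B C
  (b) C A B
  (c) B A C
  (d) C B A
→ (c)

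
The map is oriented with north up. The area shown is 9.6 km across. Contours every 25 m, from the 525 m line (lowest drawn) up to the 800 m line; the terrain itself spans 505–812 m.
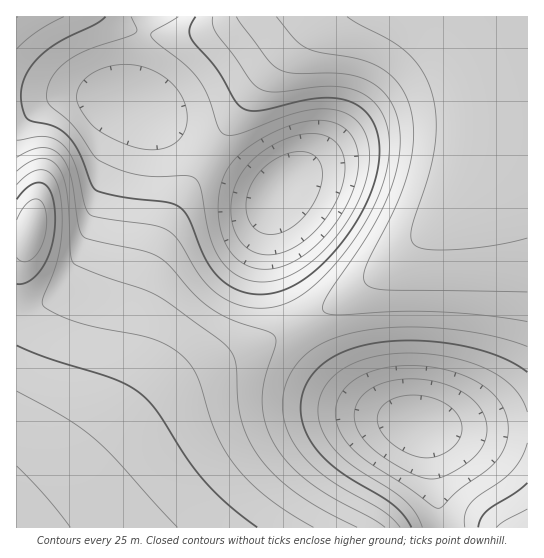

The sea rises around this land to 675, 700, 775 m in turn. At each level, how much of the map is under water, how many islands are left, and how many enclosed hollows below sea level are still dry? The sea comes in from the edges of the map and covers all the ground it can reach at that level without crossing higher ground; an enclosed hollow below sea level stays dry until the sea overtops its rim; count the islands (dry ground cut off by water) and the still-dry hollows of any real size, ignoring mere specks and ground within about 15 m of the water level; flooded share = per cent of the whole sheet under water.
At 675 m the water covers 51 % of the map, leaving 0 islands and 0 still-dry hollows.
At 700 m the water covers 61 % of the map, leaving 0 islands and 0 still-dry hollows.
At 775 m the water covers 94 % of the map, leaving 0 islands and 0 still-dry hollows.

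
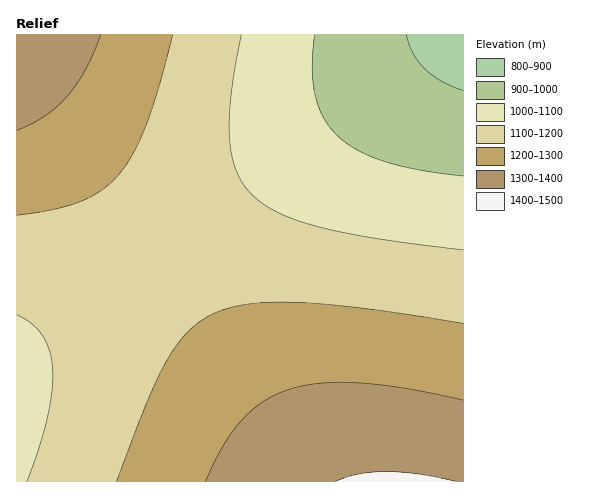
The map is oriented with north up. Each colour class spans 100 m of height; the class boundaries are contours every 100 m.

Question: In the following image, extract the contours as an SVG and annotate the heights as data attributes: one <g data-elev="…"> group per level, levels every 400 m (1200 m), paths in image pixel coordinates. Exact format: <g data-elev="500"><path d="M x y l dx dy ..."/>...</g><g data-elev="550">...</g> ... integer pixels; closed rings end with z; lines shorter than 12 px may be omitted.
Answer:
<g data-elev="1200"><path d="M463 323l-95-14-70-7-27 0-22 2-19 4-16 5-13 8-12 10-11 13-10 15-20 42-31 80"/><path d="M17 215l36-5 27-8 21-11 17-16 15-21 13-28 13-39 14-52"/></g>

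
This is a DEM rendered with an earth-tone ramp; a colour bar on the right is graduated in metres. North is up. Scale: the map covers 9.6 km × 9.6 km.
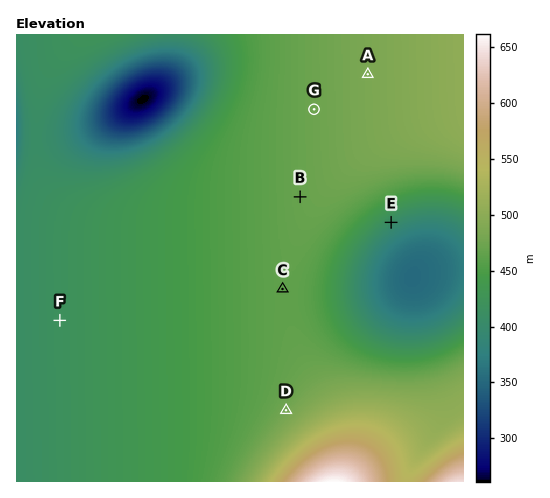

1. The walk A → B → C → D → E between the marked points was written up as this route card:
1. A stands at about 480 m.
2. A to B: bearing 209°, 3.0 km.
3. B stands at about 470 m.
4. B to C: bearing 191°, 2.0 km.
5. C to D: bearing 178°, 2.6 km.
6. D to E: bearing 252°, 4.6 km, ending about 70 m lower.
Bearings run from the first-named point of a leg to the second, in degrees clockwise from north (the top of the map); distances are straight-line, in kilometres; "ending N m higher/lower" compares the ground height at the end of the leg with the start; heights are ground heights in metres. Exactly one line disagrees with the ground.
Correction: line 6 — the bearing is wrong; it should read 29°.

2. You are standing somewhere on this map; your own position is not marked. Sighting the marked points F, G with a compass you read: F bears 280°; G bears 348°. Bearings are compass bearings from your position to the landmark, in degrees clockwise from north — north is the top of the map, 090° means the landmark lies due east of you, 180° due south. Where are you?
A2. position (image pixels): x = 371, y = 375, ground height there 474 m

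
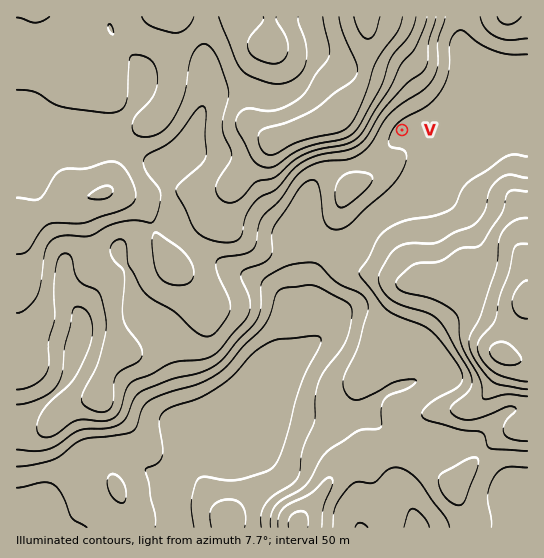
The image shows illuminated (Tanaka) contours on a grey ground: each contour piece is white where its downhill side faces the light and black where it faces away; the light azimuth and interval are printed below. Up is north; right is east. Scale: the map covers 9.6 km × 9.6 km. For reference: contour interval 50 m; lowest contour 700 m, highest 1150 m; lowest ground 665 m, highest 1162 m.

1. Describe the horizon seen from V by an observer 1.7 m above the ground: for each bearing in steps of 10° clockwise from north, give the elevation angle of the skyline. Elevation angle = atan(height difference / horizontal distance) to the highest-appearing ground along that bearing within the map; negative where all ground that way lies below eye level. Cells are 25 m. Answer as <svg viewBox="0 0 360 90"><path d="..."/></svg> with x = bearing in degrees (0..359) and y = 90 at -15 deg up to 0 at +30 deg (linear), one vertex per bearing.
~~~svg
<svg viewBox="0 0 360 90"><path d="M0 44l10 3 10 2 10 4 10 3 10 0 10 4 10 1 10 0 10 0 10-1 10-2 10-4 10-1 10-1 10 1 10 1 10 1 10 0 10 1 10-1 10-1 10-1 10 2 10-3 10-6 10-7 10-7 10-3 10-1 10 0 10 1 10 1 10 3 10 3 10 5"/></svg>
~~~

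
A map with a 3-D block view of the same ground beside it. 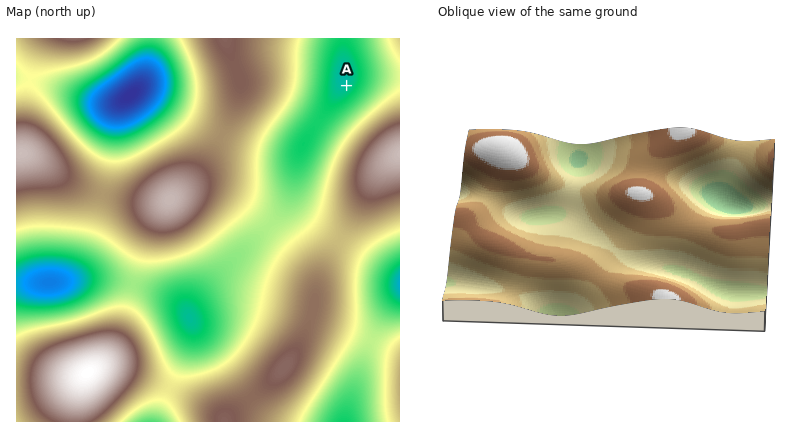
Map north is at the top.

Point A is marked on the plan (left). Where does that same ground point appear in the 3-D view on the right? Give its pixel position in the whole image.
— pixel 727 295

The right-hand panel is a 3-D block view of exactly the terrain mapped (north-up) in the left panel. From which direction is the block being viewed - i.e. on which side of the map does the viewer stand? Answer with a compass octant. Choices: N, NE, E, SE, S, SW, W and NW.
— E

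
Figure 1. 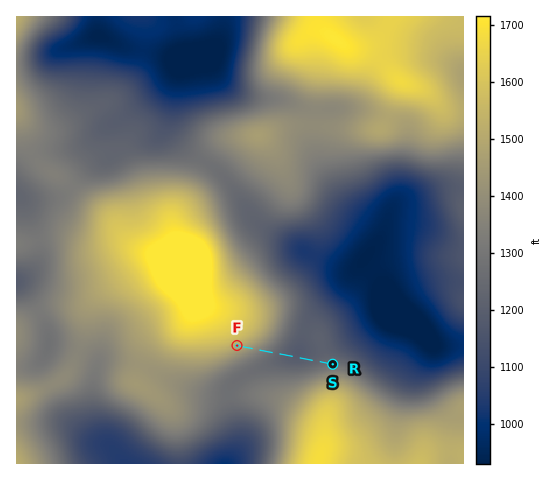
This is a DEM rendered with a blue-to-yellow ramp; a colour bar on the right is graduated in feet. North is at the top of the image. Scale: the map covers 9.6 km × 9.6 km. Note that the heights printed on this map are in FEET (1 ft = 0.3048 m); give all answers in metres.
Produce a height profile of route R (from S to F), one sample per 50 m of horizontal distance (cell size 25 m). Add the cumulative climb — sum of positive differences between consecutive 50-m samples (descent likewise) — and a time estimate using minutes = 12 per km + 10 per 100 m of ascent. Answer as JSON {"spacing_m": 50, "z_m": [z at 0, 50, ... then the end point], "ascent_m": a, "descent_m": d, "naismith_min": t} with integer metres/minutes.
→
{"spacing_m": 50, "z_m": [387, 386, 384, 382, 380, 378, 376, 374, 372, 370, 368, 366, 365, 364, 363, 362, 362, 362, 363, 364, 365, 367, 370, 372, 375, 379, 382, 386, 391, 396, 400, 406, 411, 416, 422, 427, 432, 437, 443, 447, 452, 456, 459], "ascent_m": 97, "descent_m": 25, "naismith_min": 35}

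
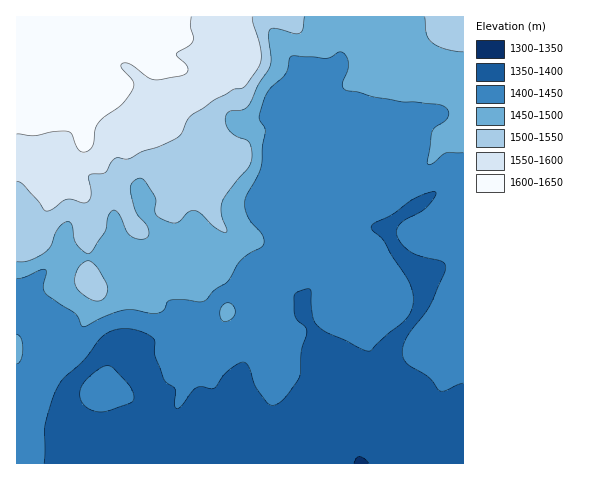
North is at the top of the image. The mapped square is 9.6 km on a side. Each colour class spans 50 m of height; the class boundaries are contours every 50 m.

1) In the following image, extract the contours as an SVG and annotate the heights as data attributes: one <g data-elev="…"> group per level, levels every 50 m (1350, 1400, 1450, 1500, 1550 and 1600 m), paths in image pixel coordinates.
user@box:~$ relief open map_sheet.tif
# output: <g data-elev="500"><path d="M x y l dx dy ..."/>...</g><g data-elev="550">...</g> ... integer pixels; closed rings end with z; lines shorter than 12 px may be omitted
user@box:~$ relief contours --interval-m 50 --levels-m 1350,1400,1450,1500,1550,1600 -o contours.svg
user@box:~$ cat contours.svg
<g data-elev="1350"><path d="M354 463l3-5 3-2 5 3 4 4"/></g><g data-elev="1400"><path d="M44 463l1-38 7-24 5-13 7-11 21-19 16-20 12-8 10-1 10 0 12 4 9 6 1 3 0 15 10 24 10 8 0 16 2 4 5-4 13-16 6-3 13 2 13-17 10-7 6-2 5 3 7 21 12 17 4 2 3 0 9-5 13-17 4-8 1-25 6-18-2-5-7-6-3-5-1-18 2-5 8-3 4-1 3 1 2 26 2 6 4 5 8 6 35 16 6 2 3-1 15-15 21-17 5-9 1-10-1-11-5-10-15-22-8-15-12-11-1-4 3-3 21-10 17-13 21-8 2 0 1 3-8 11-7 5-18 10-6 9 2 9 9 11 11 6 22 5 4 3 1 3-16 39-25 34-2 8-1 7 5 9 22 13 11 14 5 0 18-8"/><path d="M94 411l7 1 8-1 21-8 4-4-1-6-3-7-20-20-6 0-8 5-11 10-4 7-1 8 2 6 5 5z"/></g><g data-elev="1450"><path d="M17 364l4-4 2-11-2-10-4-5"/><path d="M223 321l6 0 6-6 0-7-5-5-5 0-4 5-1 7z"/><path d="M17 279l8-2 16-7 5 0 0 3-3 13 2 6 4 5 26 16 8 14 22-11 18-6 10 0 24 3 6-2 4-9 3-2 13 0 17 2 6-2 8-9 14-10 14-22 8-6 11-5 3-4-2-9-11-13-4-7-2-7 0-7 2-7 12-20 3-9 0-19 3-15-6-14 4-14 6-13 17-16 3-15 3-3 34 2 6-1 7-5 3 0 4 4 3 7-1 7-6 14 1 4 3 2 54 12 16 0 28 4 4 4 0 6-2 4-11 7-3 4-5 33 3 1 2-1 14-11 17 0"/></g><g data-elev="1500"><path d="M92 300l6 1 5-2 4-5 1-7-11-20-6-5-3-1-5 2-5 5-3 8 0 7 5 9z"/><path d="M17 262l12-2 16-8 6-7 7-16 4-5 5-2 2 0 3 2 2 15 3 6 8 8 5 0 15-21 3-16 5-6 6 4 7 16 4 5 8 4 8-1 3-3-1-7-12-15-5-21 1-9 7-5 6 3 10 15 1 5-1 10 4 6 10 5 7 1 4-2 8-9 7-1 6 3 15 14 7 4 4 0-6-18 1-12 7-12 20-23 2-6 1-7-3-12-14-6-7-7-3-7 1-6 4-5 12-1 6-3 11-23 10-15 2-9-2-22 1-8 6-2 18 6 5-1 4-4 1-12"/><path d="M425 17l1 17 6 8 13 7 18 3"/></g><g data-elev="1550"><path d="M17 181l7 4 22 26 6-1 15-11 6 0 10 4 5-1 3-8-2-19 16-2 6-11 5-4 14 1 11-7 18-5 16-8 6-5 6-14 5-5 40-25 10-2 3-2 13-18 3-9-1-13-7-22-1-7"/></g><g data-elev="1600"><path d="M17 134l17 2 19-4 15-1 4 3 4 12 4 5 4 1 5-2 4-5 2-15 3-7 24-19 11-16 0-7-12-13 1-4 3-1 6 1 16 13 7 3 26-4 7-3 1-4-1-3-10-10-1-2 13-8 4-5 0-5-3-10 1-9"/></g>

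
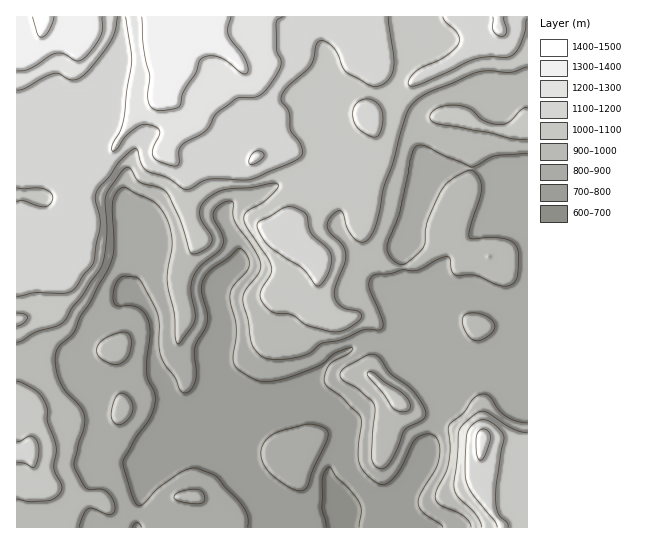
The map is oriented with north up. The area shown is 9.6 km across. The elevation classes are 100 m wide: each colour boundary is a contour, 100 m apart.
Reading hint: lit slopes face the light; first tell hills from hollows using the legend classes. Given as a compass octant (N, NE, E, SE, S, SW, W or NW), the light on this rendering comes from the W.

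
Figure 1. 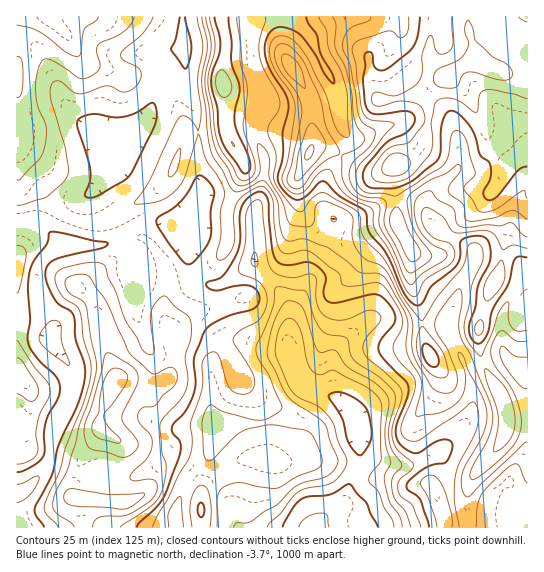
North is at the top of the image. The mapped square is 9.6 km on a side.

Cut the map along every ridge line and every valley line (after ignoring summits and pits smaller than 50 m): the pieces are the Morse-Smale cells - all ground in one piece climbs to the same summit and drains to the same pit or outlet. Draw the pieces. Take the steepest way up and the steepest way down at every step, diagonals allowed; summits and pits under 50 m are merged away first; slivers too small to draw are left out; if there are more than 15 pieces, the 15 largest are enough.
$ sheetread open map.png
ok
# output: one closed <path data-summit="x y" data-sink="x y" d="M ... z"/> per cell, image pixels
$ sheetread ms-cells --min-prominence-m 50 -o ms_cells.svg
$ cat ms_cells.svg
<path data-summit="395 165" data-sink="314 527" d="M527 16l-276 1 0 2 42 0 18 18 10 25 15 25 4 32 7 16 0 8-23 38-1 24 10 14 0 4-6 23-12 16-7 23-15 26-5 19 1 21-8-3-14 0-18-7-18 0-6 3-13 15-1 51 5 21-8 28-20 19-4 7-8 22 1 21 351-1z"/><path data-summit="113 383" data-sink="314 527" d="M162 221l-19 0-6 3-30 20-45 3-12 6-13 16-1 13 3 13 13 28-1 16 21 32 1 15-5 19-13 22-4 27-7 16-19 21-9 3 1 34 158 0 1-21 8-22 4-7 20-19 8-28-5-21 0-47 2-6 12-13 6-3 18 0 18 7 21 2 0-45-5-10-27-30-2-2-32 21-16 0-11-9-6-12-1-16 5-20z"/><path data-summit="49 17" data-sink="314 527" d="M182 16l-166 1 1 207 21 1 9 6 16 16 4-2 0-14 12-29 20-17 5-10 7-32 27-16 9-9 8-19 8-45 4-5 18 0z"/><path data-summit="309 154" data-sink="314 527" d="M293 19l-42 0-2 22 2 21 12 32 0 8-8 21 0 12 8 18 2 12-4 28-6 18 0 52 30 36 4 10 1 14 3-12 18-33 1-11 12-16 4-9 5-23-10-14 0-19 5-13 12-16 7-14 0-8-7-16-4-32-15-25-10-25z"/><path data-summit="395 165" data-sink="314 527" d="M183 49l-16 0-4 5-4 29-7 24-5 11-9 9-27 16-7 32-5 10-20 17-12 29-2 12 2 2 40-1 36-23 19 0 21 6 10 0-5 20 4 24 11 12 15 2 13-6 24-17 0-47-6-4-27-10-22-4 1-11-4-21 2-35-4-20-8-21z"/><path data-summit="222 83" data-sink="314 527" d="M250 16l-67 0 0 17 2 12 0 36 14 49-2 35 4 21-1 11 22 4 27 10 5 4 7-22 4-28-2-12-8-18 0-12 8-21 0-8-12-32z"/><path data-summit="17 377" data-sink="314 527" d="M31 224l-15 1 1 268 8-2 19-21 7-16 4-27 13-22 5-19-1-15-21-32 1-16-11-20-5-21 0-8 4-11 10-10 13-7-16-15z"/>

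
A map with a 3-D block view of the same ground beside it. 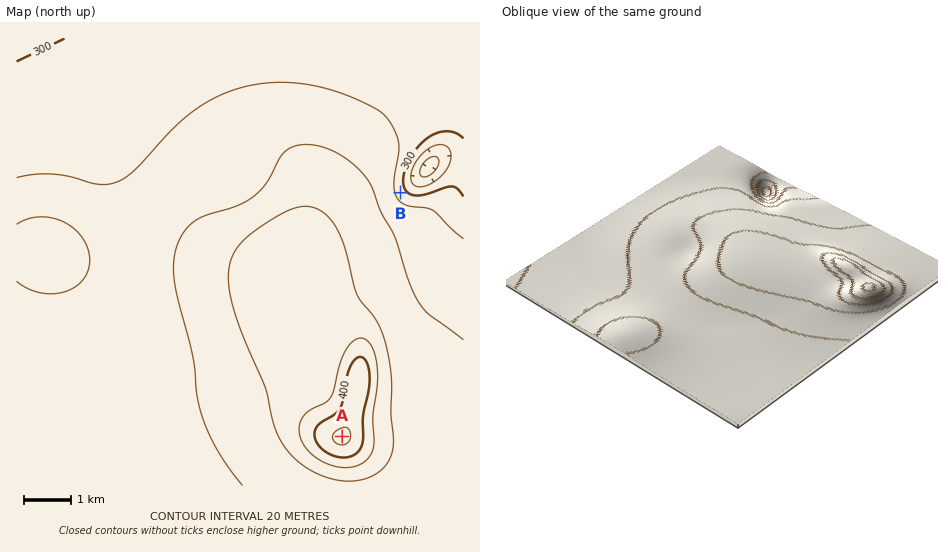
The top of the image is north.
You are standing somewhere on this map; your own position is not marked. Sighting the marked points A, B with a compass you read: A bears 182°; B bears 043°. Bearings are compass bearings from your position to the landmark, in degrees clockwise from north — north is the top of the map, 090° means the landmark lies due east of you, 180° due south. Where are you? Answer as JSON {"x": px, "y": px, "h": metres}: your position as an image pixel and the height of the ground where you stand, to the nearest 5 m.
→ {"x": 349, "y": 248, "h": 360}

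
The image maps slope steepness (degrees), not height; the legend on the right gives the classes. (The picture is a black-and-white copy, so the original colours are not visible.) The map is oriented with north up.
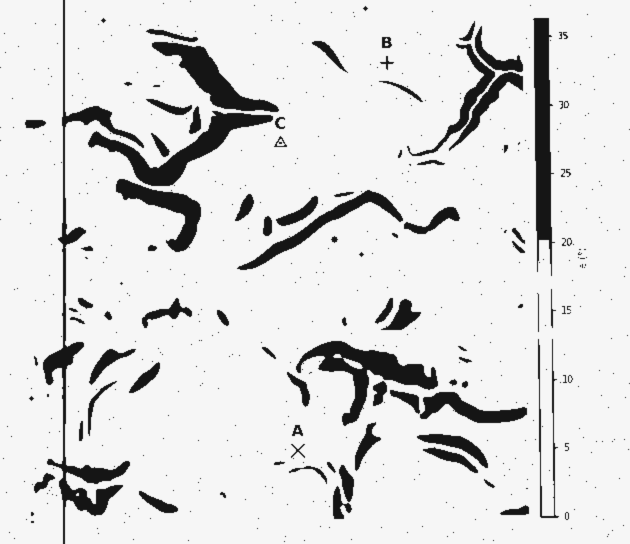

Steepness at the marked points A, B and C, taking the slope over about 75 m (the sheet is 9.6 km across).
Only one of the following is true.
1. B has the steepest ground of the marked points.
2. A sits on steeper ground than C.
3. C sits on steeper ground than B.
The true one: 2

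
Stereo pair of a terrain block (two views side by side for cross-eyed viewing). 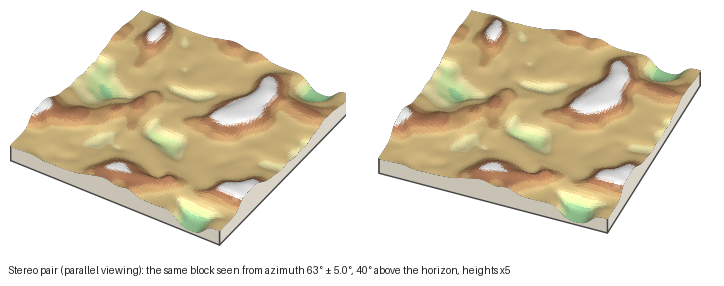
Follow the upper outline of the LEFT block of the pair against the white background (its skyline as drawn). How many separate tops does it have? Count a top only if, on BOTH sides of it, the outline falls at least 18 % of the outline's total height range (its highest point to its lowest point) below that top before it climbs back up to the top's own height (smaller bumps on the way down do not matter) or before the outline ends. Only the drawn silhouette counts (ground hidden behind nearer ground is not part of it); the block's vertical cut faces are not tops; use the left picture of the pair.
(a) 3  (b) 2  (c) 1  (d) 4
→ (c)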